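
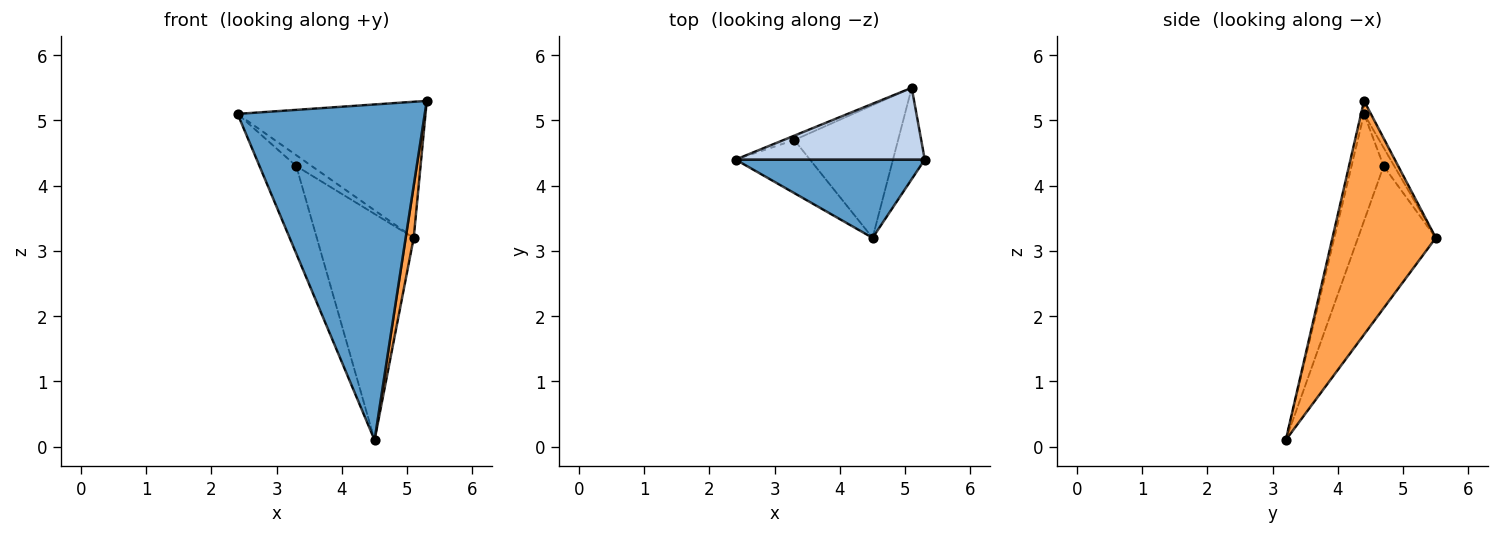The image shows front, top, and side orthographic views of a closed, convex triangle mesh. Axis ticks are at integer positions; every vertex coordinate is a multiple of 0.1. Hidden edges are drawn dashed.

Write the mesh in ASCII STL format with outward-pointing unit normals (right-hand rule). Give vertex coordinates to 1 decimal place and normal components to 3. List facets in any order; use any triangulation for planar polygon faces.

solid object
 facet normal -0.016 -0.974 0.227
  outer loop
   vertex 4.5 3.2 0.1
   vertex 5.3 4.4 5.3
   vertex 2.4 4.4 5.1
  endloop
 endfacet
 facet normal -0.032 0.884 0.466
  outer loop
   vertex 5.1 5.5 3.2
   vertex 2.4 4.4 5.1
   vertex 5.3 4.4 5.3
  endloop
 endfacet
 facet normal 0.988 -0.077 -0.134
  outer loop
   vertex 5.1 5.5 3.2
   vertex 5.3 4.4 5.3
   vertex 4.5 3.2 0.1
  endloop
 endfacet
 facet normal -0.598 0.685 -0.416
  outer loop
   vertex 3.3 4.7 4.3
   vertex 4.5 3.2 0.1
   vertex 2.4 4.4 5.1
  endloop
 endfacet
 facet normal -0.539 0.782 -0.313
  outer loop
   vertex 3.3 4.7 4.3
   vertex 2.4 4.4 5.1
   vertex 5.1 5.5 3.2
  endloop
 endfacet
 facet normal -0.569 0.709 -0.416
  outer loop
   vertex 3.3 4.7 4.3
   vertex 5.1 5.5 3.2
   vertex 4.5 3.2 0.1
  endloop
 endfacet
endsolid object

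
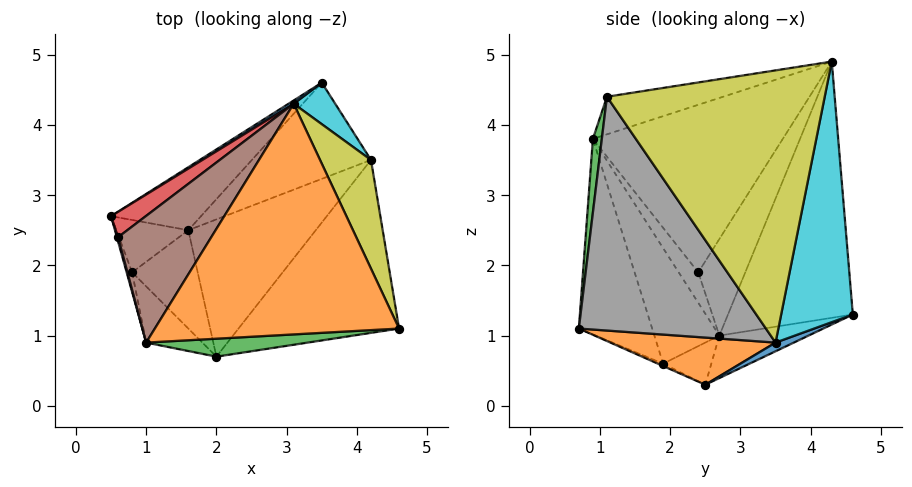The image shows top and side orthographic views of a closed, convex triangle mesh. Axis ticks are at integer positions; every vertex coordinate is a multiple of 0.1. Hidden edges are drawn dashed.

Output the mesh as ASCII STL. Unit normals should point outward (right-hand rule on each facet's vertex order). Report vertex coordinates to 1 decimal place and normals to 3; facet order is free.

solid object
 facet normal -0.536 0.844 0.011
  outer loop
   vertex 3.1 4.3 4.9
   vertex 3.5 4.6 1.3
   vertex 0.5 2.7 1.0
  endloop
 endfacet
 facet normal -0.148 -0.220 0.964
  outer loop
   vertex 1.0 0.9 3.8
   vertex 4.6 1.1 4.4
   vertex 3.1 4.3 4.9
  endloop
 endfacet
 facet normal 0.041 -0.995 0.089
  outer loop
   vertex 2.0 0.7 1.1
   vertex 4.6 1.1 4.4
   vertex 1.0 0.9 3.8
  endloop
 endfacet
 facet normal -0.770 0.575 0.277
  outer loop
   vertex 0.6 2.4 1.9
   vertex 3.1 4.3 4.9
   vertex 0.5 2.7 1.0
  endloop
 endfacet
 facet normal -0.976 -0.213 0.038
  outer loop
   vertex 0.6 2.4 1.9
   vertex 0.5 2.7 1.0
   vertex 1.0 0.9 3.8
  endloop
 endfacet
 facet normal -0.816 0.357 0.454
  outer loop
   vertex 0.6 2.4 1.9
   vertex 1.0 0.9 3.8
   vertex 3.1 4.3 4.9
  endloop
 endfacet
 facet normal -0.331 0.633 -0.700
  outer loop
   vertex 1.6 2.5 0.3
   vertex 0.5 2.7 1.0
   vertex 3.5 4.6 1.3
  endloop
 endfacet
 facet normal 0.679 -0.567 -0.466
  outer loop
   vertex 4.2 3.5 0.9
   vertex 4.6 1.1 4.4
   vertex 2.0 0.7 1.1
  endloop
 endfacet
 facet normal 0.902 0.397 0.169
  outer loop
   vertex 4.2 3.5 0.9
   vertex 3.1 4.3 4.9
   vertex 4.6 1.1 4.4
  endloop
 endfacet
 facet normal 0.858 0.496 0.137
  outer loop
   vertex 4.2 3.5 0.9
   vertex 3.5 4.6 1.3
   vertex 3.1 4.3 4.9
  endloop
 endfacet
 facet normal 0.067 0.379 -0.923
  outer loop
   vertex 4.2 3.5 0.9
   vertex 1.6 2.5 0.3
   vertex 3.5 4.6 1.3
  endloop
 endfacet
 facet normal 0.329 -0.322 -0.888
  outer loop
   vertex 4.2 3.5 0.9
   vertex 2.0 0.7 1.1
   vertex 1.6 2.5 0.3
  endloop
 endfacet
 facet normal -0.491 0.235 -0.839
  outer loop
   vertex 0.8 1.9 0.6
   vertex 0.5 2.7 1.0
   vertex 1.6 2.5 0.3
  endloop
 endfacet
 facet normal -0.033 -0.412 -0.911
  outer loop
   vertex 0.8 1.9 0.6
   vertex 1.6 2.5 0.3
   vertex 2.0 0.7 1.1
  endloop
 endfacet
 facet normal -0.943 -0.331 -0.045
  outer loop
   vertex 0.8 1.9 0.6
   vertex 1.0 0.9 3.8
   vertex 0.5 2.7 1.0
  endloop
 endfacet
 facet normal -0.654 -0.733 -0.188
  outer loop
   vertex 0.8 1.9 0.6
   vertex 2.0 0.7 1.1
   vertex 1.0 0.9 3.8
  endloop
 endfacet
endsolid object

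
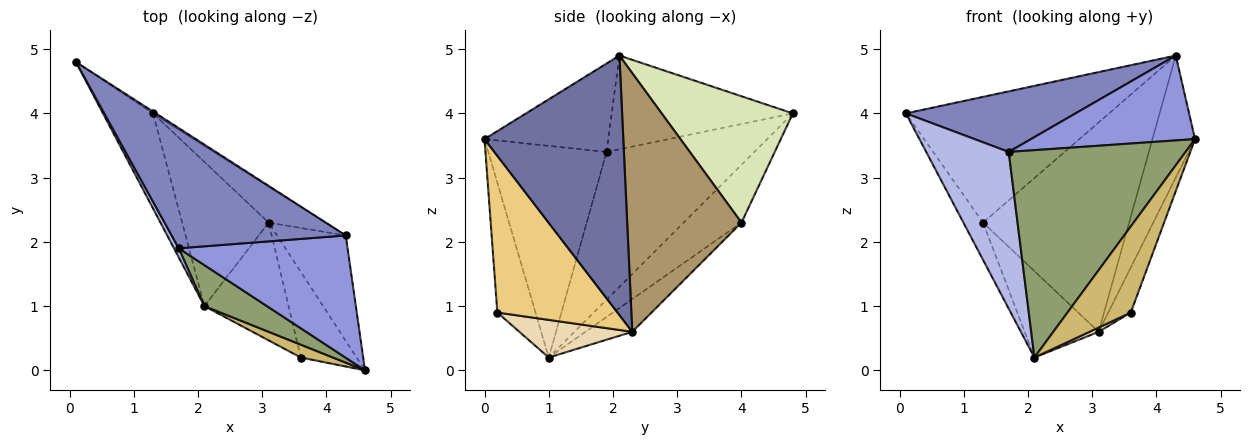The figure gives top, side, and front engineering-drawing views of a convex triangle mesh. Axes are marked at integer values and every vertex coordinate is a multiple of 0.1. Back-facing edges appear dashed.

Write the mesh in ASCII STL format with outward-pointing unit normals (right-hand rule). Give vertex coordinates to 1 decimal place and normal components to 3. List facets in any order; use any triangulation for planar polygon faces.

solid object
 facet normal 0.927 0.284 -0.245
  outer loop
   vertex 3.1 2.3 0.6
   vertex 4.3 2.1 4.9
   vertex 4.6 0.0 3.6
  endloop
 endfacet
 facet normal -0.433 -0.406 0.805
  outer loop
   vertex 1.7 1.9 3.4
   vertex 4.3 2.1 4.9
   vertex 0.1 4.8 4.0
  endloop
 endfacet
 facet normal -0.395 -0.524 0.755
  outer loop
   vertex 1.7 1.9 3.4
   vertex 4.6 0.0 3.6
   vertex 4.3 2.1 4.9
  endloop
 endfacet
 facet normal -0.873 -0.487 0.028
  outer loop
   vertex 1.7 1.9 3.4
   vertex 0.1 4.8 4.0
   vertex 2.1 1.0 0.2
  endloop
 endfacet
 facet normal -0.549 -0.820 0.162
  outer loop
   vertex 1.7 1.9 3.4
   vertex 2.1 1.0 0.2
   vertex 4.6 0.0 3.6
  endloop
 endfacet
 facet normal -0.732 0.248 -0.634
  outer loop
   vertex 1.3 4.0 2.3
   vertex 2.1 1.0 0.2
   vertex 0.1 4.8 4.0
  endloop
 endfacet
 facet normal -0.309 0.489 -0.816
  outer loop
   vertex 1.3 4.0 2.3
   vertex 3.1 2.3 0.6
   vertex 2.1 1.0 0.2
  endloop
 endfacet
 facet normal 0.543 0.840 -0.012
  outer loop
   vertex 1.3 4.0 2.3
   vertex 0.1 4.8 4.0
   vertex 4.3 2.1 4.9
  endloop
 endfacet
 facet normal 0.611 0.781 -0.134
  outer loop
   vertex 1.3 4.0 2.3
   vertex 4.3 2.1 4.9
   vertex 3.1 2.3 0.6
  endloop
 endfacet
 facet normal -0.512 -0.849 0.127
  outer loop
   vertex 3.6 0.2 0.9
   vertex 4.6 0.0 3.6
   vertex 2.1 1.0 0.2
  endloop
 endfacet
 facet normal 0.928 0.174 -0.331
  outer loop
   vertex 3.6 0.2 0.9
   vertex 3.1 2.3 0.6
   vertex 4.6 0.0 3.6
  endloop
 endfacet
 facet normal 0.408 -0.033 -0.912
  outer loop
   vertex 3.6 0.2 0.9
   vertex 2.1 1.0 0.2
   vertex 3.1 2.3 0.6
  endloop
 endfacet
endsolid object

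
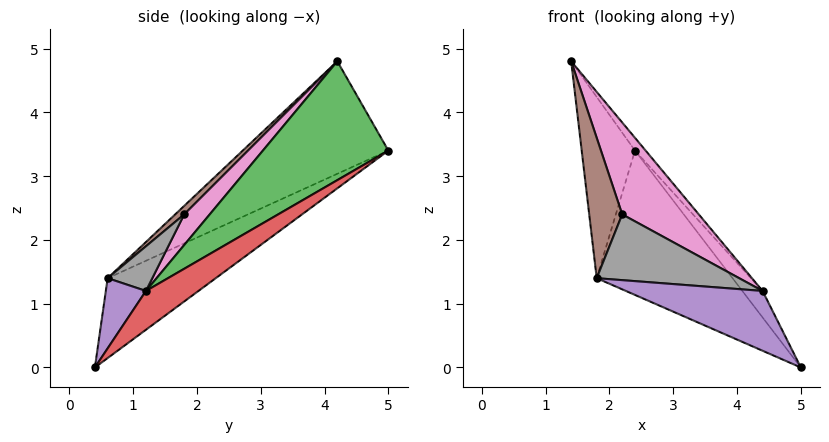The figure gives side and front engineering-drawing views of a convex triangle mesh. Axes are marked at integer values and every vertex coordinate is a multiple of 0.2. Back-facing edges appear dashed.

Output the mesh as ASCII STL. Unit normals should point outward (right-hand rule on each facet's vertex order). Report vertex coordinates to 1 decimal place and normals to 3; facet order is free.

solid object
 facet normal -0.848 0.311 -0.429
  outer loop
   vertex 1.8 0.6 1.4
   vertex 1.4 4.2 4.8
   vertex 2.4 5.0 3.4
  endloop
 endfacet
 facet normal -0.340 0.427 -0.838
  outer loop
   vertex 1.8 0.6 1.4
   vertex 2.4 5.0 3.4
   vertex 5.0 0.4 0.0
  endloop
 endfacet
 facet normal 0.793 0.067 0.605
  outer loop
   vertex 4.4 1.2 1.2
   vertex 2.4 5.0 3.4
   vertex 1.4 4.2 4.8
  endloop
 endfacet
 facet normal 0.910 0.351 0.221
  outer loop
   vertex 4.4 1.2 1.2
   vertex 5.0 0.4 0.0
   vertex 2.4 5.0 3.4
  endloop
 endfacet
 facet normal 0.222 -0.756 0.615
  outer loop
   vertex 4.4 1.2 1.2
   vertex 1.8 0.6 1.4
   vertex 5.0 0.4 0.0
  endloop
 endfacet
 facet normal 0.181 -0.665 0.725
  outer loop
   vertex 2.2 1.8 2.4
   vertex 1.4 4.2 4.8
   vertex 1.8 0.6 1.4
  endloop
 endfacet
 facet normal 0.218 -0.653 0.725
  outer loop
   vertex 2.2 1.8 2.4
   vertex 4.4 1.2 1.2
   vertex 1.4 4.2 4.8
  endloop
 endfacet
 facet normal 0.209 -0.666 0.716
  outer loop
   vertex 2.2 1.8 2.4
   vertex 1.8 0.6 1.4
   vertex 4.4 1.2 1.2
  endloop
 endfacet
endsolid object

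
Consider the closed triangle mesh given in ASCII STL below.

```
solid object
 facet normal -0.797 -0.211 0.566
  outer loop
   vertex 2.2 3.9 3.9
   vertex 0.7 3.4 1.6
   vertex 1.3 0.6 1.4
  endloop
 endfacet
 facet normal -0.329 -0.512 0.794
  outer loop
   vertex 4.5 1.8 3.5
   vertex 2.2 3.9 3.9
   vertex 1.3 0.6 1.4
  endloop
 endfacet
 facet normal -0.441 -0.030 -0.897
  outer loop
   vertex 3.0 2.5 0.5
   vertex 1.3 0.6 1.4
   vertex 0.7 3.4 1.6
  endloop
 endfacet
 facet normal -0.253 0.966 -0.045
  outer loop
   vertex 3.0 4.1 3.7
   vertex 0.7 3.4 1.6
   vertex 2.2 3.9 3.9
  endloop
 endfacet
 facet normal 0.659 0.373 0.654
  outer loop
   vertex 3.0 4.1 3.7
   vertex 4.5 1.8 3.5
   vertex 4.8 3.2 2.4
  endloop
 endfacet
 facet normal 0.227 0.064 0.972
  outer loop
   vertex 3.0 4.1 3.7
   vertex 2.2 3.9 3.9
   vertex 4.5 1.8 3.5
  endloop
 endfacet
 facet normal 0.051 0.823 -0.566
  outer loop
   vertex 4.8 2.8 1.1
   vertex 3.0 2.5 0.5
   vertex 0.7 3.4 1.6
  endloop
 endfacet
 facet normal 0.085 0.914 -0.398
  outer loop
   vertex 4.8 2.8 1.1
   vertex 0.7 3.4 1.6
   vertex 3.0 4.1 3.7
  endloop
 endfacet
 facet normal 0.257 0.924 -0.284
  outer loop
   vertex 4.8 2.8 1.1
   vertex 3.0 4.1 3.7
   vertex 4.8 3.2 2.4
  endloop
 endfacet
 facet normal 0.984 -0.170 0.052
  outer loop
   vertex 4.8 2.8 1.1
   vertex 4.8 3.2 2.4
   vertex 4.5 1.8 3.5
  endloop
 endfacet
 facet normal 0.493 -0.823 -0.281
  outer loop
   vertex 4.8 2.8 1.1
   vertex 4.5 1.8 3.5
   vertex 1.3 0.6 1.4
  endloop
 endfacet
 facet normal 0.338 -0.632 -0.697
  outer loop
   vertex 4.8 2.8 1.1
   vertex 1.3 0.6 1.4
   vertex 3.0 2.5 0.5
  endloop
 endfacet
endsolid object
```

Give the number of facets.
12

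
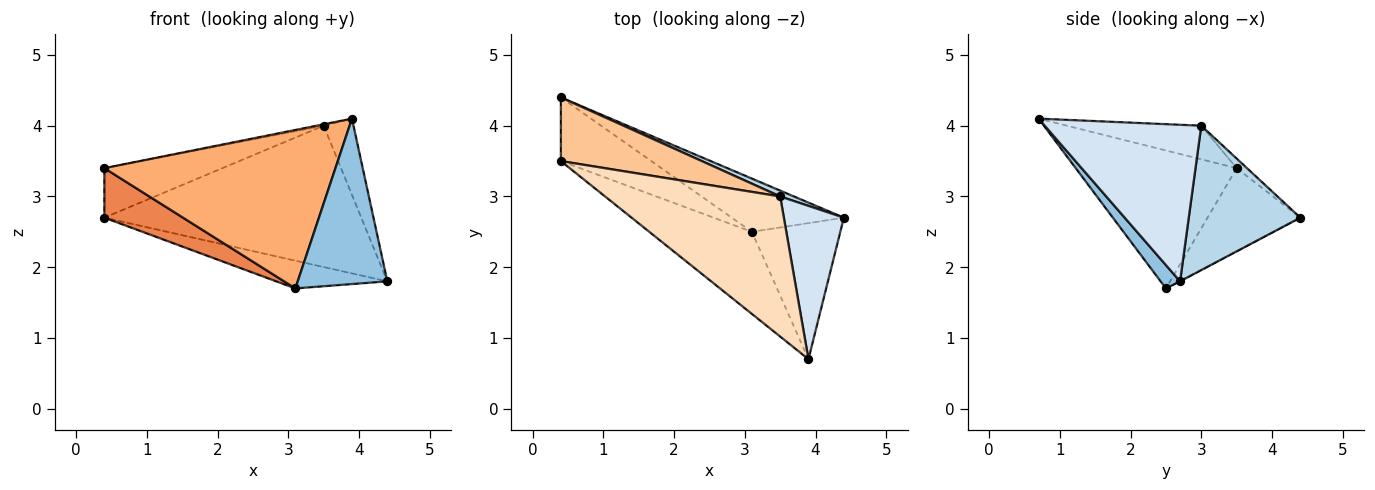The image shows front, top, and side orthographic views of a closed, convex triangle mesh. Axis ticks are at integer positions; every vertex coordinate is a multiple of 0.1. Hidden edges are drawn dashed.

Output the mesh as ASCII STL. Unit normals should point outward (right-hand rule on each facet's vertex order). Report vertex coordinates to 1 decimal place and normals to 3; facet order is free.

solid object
 facet normal -0.003 0.462 -0.887
  outer loop
   vertex 3.1 2.5 1.7
   vertex 0.4 4.4 2.7
   vertex 4.4 2.7 1.8
  endloop
 endfacet
 facet normal 0.165 -0.762 -0.626
  outer loop
   vertex 3.1 2.5 1.7
   vertex 4.4 2.7 1.8
   vertex 3.9 0.7 4.1
  endloop
 endfacet
 facet normal 0.398 0.917 0.038
  outer loop
   vertex 3.5 3.0 4.0
   vertex 4.4 2.7 1.8
   vertex 0.4 4.4 2.7
  endloop
 endfacet
 facet normal 0.919 0.175 0.352
  outer loop
   vertex 3.5 3.0 4.0
   vertex 3.9 0.7 4.1
   vertex 4.4 2.7 1.8
  endloop
 endfacet
 facet normal -0.587 -0.497 -0.639
  outer loop
   vertex 0.4 3.5 3.4
   vertex 0.4 4.4 2.7
   vertex 3.1 2.5 1.7
  endloop
 endfacet
 facet normal -0.526 -0.755 -0.391
  outer loop
   vertex 0.4 3.5 3.4
   vertex 3.1 2.5 1.7
   vertex 3.9 0.7 4.1
  endloop
 endfacet
 facet normal -0.054 0.613 0.788
  outer loop
   vertex 0.4 3.5 3.4
   vertex 3.5 3.0 4.0
   vertex 0.4 4.4 2.7
  endloop
 endfacet
 facet normal -0.188 0.010 0.982
  outer loop
   vertex 0.4 3.5 3.4
   vertex 3.9 0.7 4.1
   vertex 3.5 3.0 4.0
  endloop
 endfacet
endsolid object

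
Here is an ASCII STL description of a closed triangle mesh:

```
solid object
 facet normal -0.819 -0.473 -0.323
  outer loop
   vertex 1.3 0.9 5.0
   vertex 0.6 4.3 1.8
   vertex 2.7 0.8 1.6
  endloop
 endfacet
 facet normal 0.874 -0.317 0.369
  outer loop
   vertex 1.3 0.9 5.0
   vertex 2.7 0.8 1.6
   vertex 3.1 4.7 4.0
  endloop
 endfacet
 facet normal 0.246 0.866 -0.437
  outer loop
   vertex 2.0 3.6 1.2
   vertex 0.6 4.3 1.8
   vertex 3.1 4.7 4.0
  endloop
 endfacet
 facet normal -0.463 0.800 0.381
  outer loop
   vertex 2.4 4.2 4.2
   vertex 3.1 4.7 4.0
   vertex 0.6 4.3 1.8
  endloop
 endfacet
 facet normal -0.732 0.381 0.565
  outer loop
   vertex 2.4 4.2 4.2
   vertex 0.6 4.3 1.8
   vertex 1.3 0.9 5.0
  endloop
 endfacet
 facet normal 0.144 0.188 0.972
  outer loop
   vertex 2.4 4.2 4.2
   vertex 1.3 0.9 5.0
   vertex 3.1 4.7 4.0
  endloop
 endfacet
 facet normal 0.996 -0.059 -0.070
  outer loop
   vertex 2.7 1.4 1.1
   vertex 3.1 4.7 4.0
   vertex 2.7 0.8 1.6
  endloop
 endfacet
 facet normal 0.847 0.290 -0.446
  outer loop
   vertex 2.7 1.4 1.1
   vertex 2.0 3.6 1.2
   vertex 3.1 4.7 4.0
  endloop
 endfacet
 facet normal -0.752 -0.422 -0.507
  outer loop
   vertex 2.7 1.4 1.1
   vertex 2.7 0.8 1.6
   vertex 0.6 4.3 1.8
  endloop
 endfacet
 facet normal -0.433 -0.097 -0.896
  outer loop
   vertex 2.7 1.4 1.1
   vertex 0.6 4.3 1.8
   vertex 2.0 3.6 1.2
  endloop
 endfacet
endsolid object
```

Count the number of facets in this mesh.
10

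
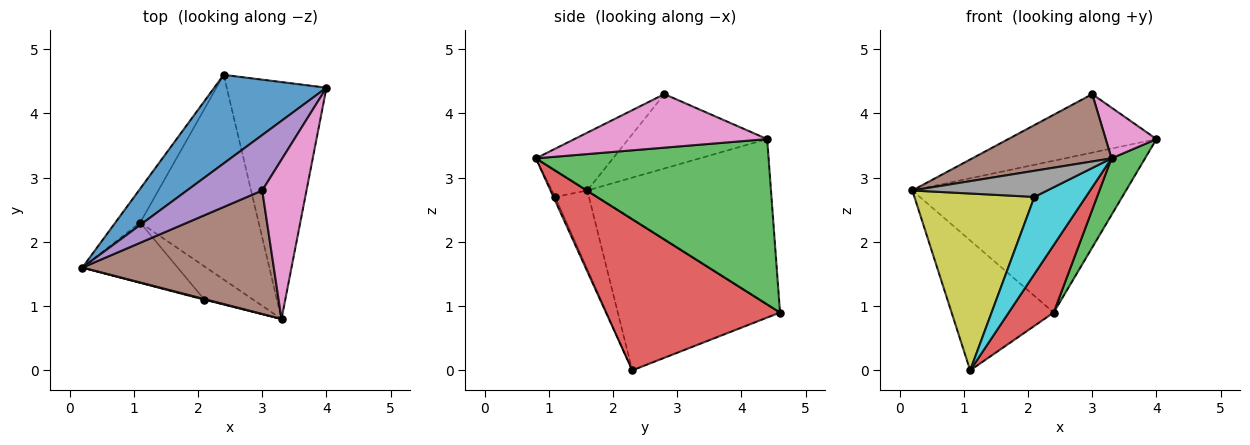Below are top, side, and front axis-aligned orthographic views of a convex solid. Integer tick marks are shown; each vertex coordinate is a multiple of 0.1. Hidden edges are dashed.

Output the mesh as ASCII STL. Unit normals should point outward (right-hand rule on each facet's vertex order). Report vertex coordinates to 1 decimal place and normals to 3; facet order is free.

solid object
 facet normal -0.596 0.693 0.405
  outer loop
   vertex 2.4 4.6 0.9
   vertex 0.2 1.6 2.8
   vertex 4.0 4.4 3.6
  endloop
 endfacet
 facet normal -0.838 0.528 -0.138
  outer loop
   vertex 2.4 4.6 0.9
   vertex 1.1 2.3 0.0
   vertex 0.2 1.6 2.8
  endloop
 endfacet
 facet normal 0.850 -0.123 -0.513
  outer loop
   vertex 2.4 4.6 0.9
   vertex 4.0 4.4 3.6
   vertex 3.3 0.8 3.3
  endloop
 endfacet
 facet normal 0.771 -0.199 -0.605
  outer loop
   vertex 2.4 4.6 0.9
   vertex 3.3 0.8 3.3
   vertex 1.1 2.3 0.0
  endloop
 endfacet
 facet normal -0.562 0.600 0.569
  outer loop
   vertex 3.0 2.8 4.3
   vertex 4.0 4.4 3.6
   vertex 0.2 1.6 2.8
  endloop
 endfacet
 facet normal -0.256 -0.463 0.849
  outer loop
   vertex 3.0 2.8 4.3
   vertex 0.2 1.6 2.8
   vertex 3.3 0.8 3.3
  endloop
 endfacet
 facet normal 0.755 -0.199 0.624
  outer loop
   vertex 3.0 2.8 4.3
   vertex 3.3 0.8 3.3
   vertex 4.0 4.4 3.6
  endloop
 endfacet
 facet normal -0.253 -0.967 0.023
  outer loop
   vertex 2.1 1.1 2.7
   vertex 3.3 0.8 3.3
   vertex 0.2 1.6 2.8
  endloop
 endfacet
 facet normal -0.257 -0.915 -0.311
  outer loop
   vertex 2.1 1.1 2.7
   vertex 0.2 1.6 2.8
   vertex 1.1 2.3 0.0
  endloop
 endfacet
 facet normal -0.031 -0.918 -0.396
  outer loop
   vertex 2.1 1.1 2.7
   vertex 1.1 2.3 0.0
   vertex 3.3 0.8 3.3
  endloop
 endfacet
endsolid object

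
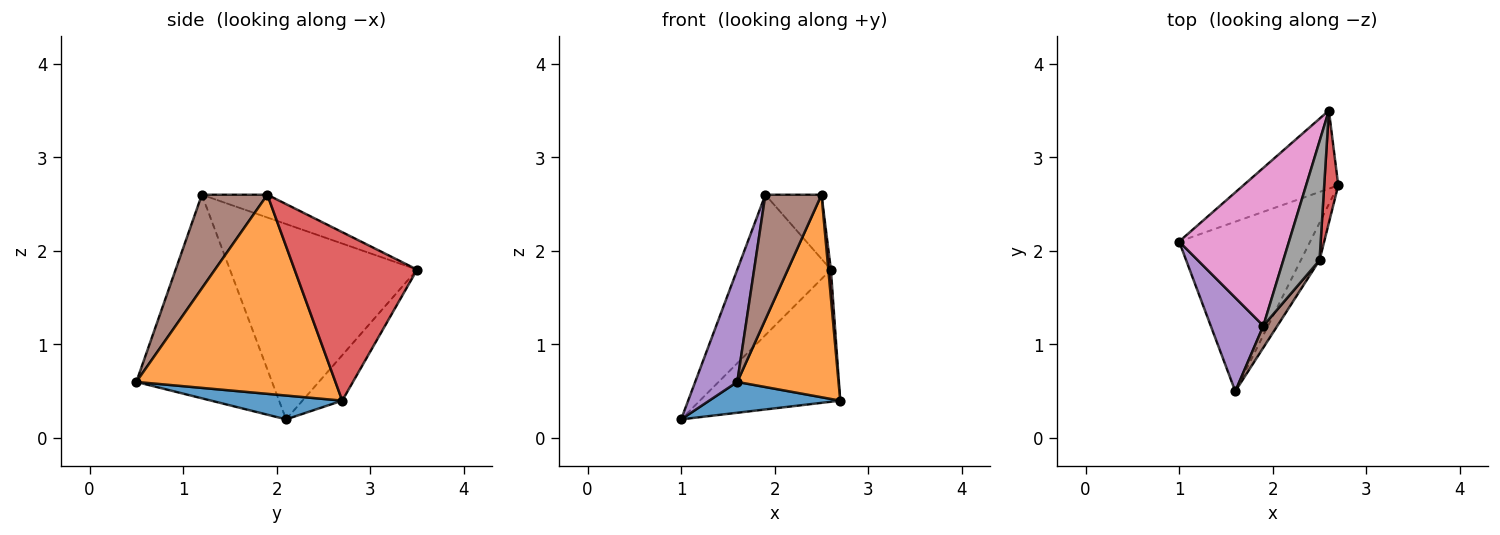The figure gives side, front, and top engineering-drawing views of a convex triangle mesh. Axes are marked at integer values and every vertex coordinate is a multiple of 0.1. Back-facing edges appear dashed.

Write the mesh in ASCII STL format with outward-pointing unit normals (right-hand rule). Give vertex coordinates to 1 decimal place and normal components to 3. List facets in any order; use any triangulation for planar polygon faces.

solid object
 facet normal 0.176 -0.176 -0.968
  outer loop
   vertex 1.6 0.5 0.6
   vertex 1.0 2.1 0.2
   vertex 2.7 2.7 0.4
  endloop
 endfacet
 facet normal 0.888 -0.452 -0.084
  outer loop
   vertex 2.5 1.9 2.6
   vertex 1.6 0.5 0.6
   vertex 2.7 2.7 0.4
  endloop
 endfacet
 facet normal -0.237 0.836 -0.495
  outer loop
   vertex 2.6 3.5 1.8
   vertex 2.7 2.7 0.4
   vertex 1.0 2.1 0.2
  endloop
 endfacet
 facet normal 0.996 -0.021 0.083
  outer loop
   vertex 2.6 3.5 1.8
   vertex 2.5 1.9 2.6
   vertex 2.7 2.7 0.4
  endloop
 endfacet
 facet normal -0.927 -0.288 0.240
  outer loop
   vertex 1.9 1.2 2.6
   vertex 1.0 2.1 0.2
   vertex 1.6 0.5 0.6
  endloop
 endfacet
 facet normal 0.754 -0.647 0.113
  outer loop
   vertex 1.9 1.2 2.6
   vertex 1.6 0.5 0.6
   vertex 2.5 1.9 2.6
  endloop
 endfacet
 facet normal -0.799 0.400 0.449
  outer loop
   vertex 1.9 1.2 2.6
   vertex 2.6 3.5 1.8
   vertex 1.0 2.1 0.2
  endloop
 endfacet
 facet normal -0.484 0.415 0.770
  outer loop
   vertex 1.9 1.2 2.6
   vertex 2.5 1.9 2.6
   vertex 2.6 3.5 1.8
  endloop
 endfacet
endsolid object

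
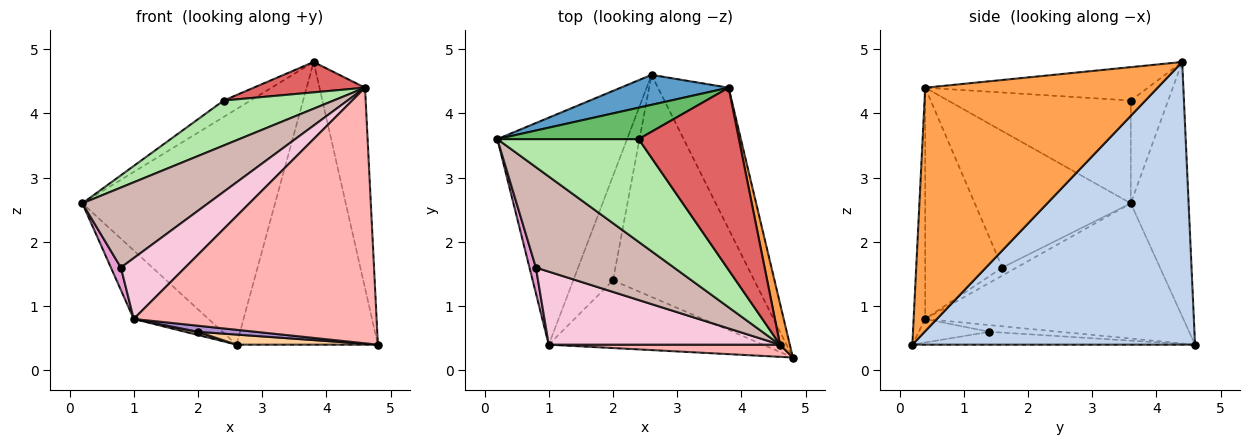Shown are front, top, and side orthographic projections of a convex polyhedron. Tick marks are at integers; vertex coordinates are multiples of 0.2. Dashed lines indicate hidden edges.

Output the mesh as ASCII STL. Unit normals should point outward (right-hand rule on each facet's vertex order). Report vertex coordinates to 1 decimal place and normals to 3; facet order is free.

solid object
 facet normal -0.285 0.951 0.121
  outer loop
   vertex 2.6 4.6 0.4
   vertex 0.2 3.6 2.6
   vertex 3.8 4.4 4.8
  endloop
 endfacet
 facet normal 0.873 0.436 -0.218
  outer loop
   vertex 2.6 4.6 0.4
   vertex 3.8 4.4 4.8
   vertex 4.8 0.2 0.4
  endloop
 endfacet
 facet normal 0.981 0.192 0.039
  outer loop
   vertex 4.6 0.4 4.4
   vertex 4.8 0.2 0.4
   vertex 3.8 4.4 4.8
  endloop
 endfacet
 facet normal -0.090 -0.045 -0.995
  outer loop
   vertex 2.0 1.4 0.6
   vertex 2.6 4.6 0.4
   vertex 4.8 0.2 0.4
  endloop
 endfacet
 facet normal -0.542 0.389 0.745
  outer loop
   vertex 2.4 3.6 4.2
   vertex 3.8 4.4 4.8
   vertex 0.2 3.6 2.6
  endloop
 endfacet
 facet normal -0.554 -0.334 0.762
  outer loop
   vertex 2.4 3.6 4.2
   vertex 0.2 3.6 2.6
   vertex 4.6 0.4 4.4
  endloop
 endfacet
 facet normal -0.312 -0.156 0.937
  outer loop
   vertex 2.4 3.6 4.2
   vertex 4.6 0.4 4.4
   vertex 3.8 4.4 4.8
  endloop
 endfacet
 facet normal -0.048 -0.998 0.048
  outer loop
   vertex 1.0 0.4 0.8
   vertex 4.8 0.2 0.4
   vertex 4.6 0.4 4.4
  endloop
 endfacet
 facet normal -0.109 -0.089 -0.990
  outer loop
   vertex 1.0 0.4 0.8
   vertex 2.0 1.4 0.6
   vertex 4.8 0.2 0.4
  endloop
 endfacet
 facet normal -0.706 0.205 -0.678
  outer loop
   vertex 1.0 0.4 0.8
   vertex 0.2 3.6 2.6
   vertex 2.6 4.6 0.4
  endloop
 endfacet
 facet normal -0.167 -0.030 -0.986
  outer loop
   vertex 1.0 0.4 0.8
   vertex 2.6 4.6 0.4
   vertex 2.0 1.4 0.6
  endloop
 endfacet
 facet normal -0.612 -0.493 0.619
  outer loop
   vertex 0.8 1.6 1.6
   vertex 4.6 0.4 4.4
   vertex 0.2 3.6 2.6
  endloop
 endfacet
 facet normal -0.685 -0.480 0.548
  outer loop
   vertex 0.8 1.6 1.6
   vertex 0.2 3.6 2.6
   vertex 1.0 0.4 0.8
  endloop
 endfacet
 facet normal -0.609 -0.508 0.609
  outer loop
   vertex 0.8 1.6 1.6
   vertex 1.0 0.4 0.8
   vertex 4.6 0.4 4.4
  endloop
 endfacet
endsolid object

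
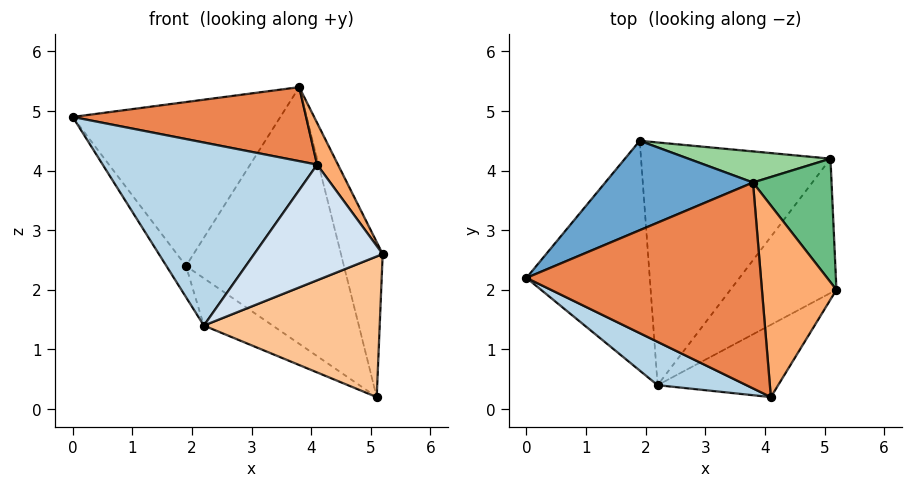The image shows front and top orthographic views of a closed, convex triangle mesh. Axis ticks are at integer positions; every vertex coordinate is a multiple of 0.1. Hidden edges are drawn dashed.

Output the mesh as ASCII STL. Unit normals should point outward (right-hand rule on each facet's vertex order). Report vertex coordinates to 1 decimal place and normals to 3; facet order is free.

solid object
 facet normal -0.397 0.806 0.439
  outer loop
   vertex 3.8 3.8 5.4
   vertex 1.9 4.5 2.4
   vertex 0.0 2.2 4.9
  endloop
 endfacet
 facet normal -0.826 0.076 -0.558
  outer loop
   vertex 2.2 0.4 1.4
   vertex 0.0 2.2 4.9
   vertex 1.9 4.5 2.4
  endloop
 endfacet
 facet normal -0.395 -0.894 0.212
  outer loop
   vertex 4.1 0.2 4.1
   vertex 0.0 2.2 4.9
   vertex 2.2 0.4 1.4
  endloop
 endfacet
 facet normal 0.553 -0.706 -0.442
  outer loop
   vertex 4.1 0.2 4.1
   vertex 2.2 0.4 1.4
   vertex 5.2 2.0 2.6
  endloop
 endfacet
 facet normal 0.019 -0.338 0.941
  outer loop
   vertex 4.1 0.2 4.1
   vertex 3.8 3.8 5.4
   vertex 0.0 2.2 4.9
  endloop
 endfacet
 facet normal 0.859 -0.109 0.500
  outer loop
   vertex 4.1 0.2 4.1
   vertex 5.2 2.0 2.6
   vertex 3.8 3.8 5.4
  endloop
 endfacet
 facet normal 0.552 -0.603 -0.576
  outer loop
   vertex 5.1 4.2 0.2
   vertex 5.2 2.0 2.6
   vertex 2.2 0.4 1.4
  endloop
 endfacet
 facet normal -0.549 0.160 -0.820
  outer loop
   vertex 5.1 4.2 0.2
   vertex 2.2 0.4 1.4
   vertex 1.9 4.5 2.4
  endloop
 endfacet
 facet normal 0.914 0.317 0.253
  outer loop
   vertex 5.1 4.2 0.2
   vertex 3.8 3.8 5.4
   vertex 5.2 2.0 2.6
  endloop
 endfacet
 facet normal 0.173 0.978 0.118
  outer loop
   vertex 5.1 4.2 0.2
   vertex 1.9 4.5 2.4
   vertex 3.8 3.8 5.4
  endloop
 endfacet
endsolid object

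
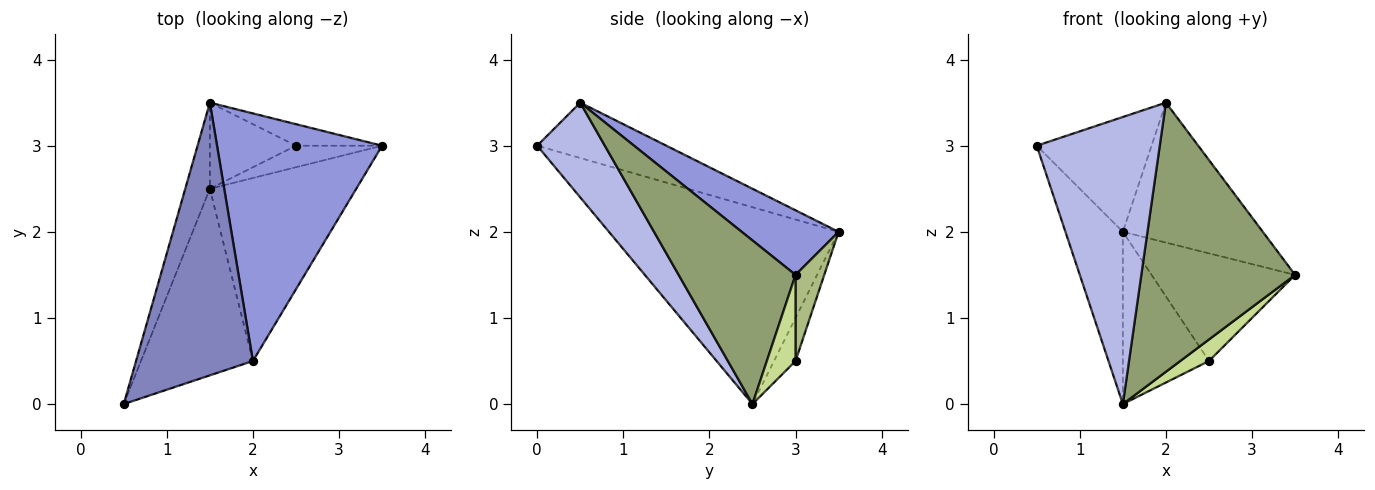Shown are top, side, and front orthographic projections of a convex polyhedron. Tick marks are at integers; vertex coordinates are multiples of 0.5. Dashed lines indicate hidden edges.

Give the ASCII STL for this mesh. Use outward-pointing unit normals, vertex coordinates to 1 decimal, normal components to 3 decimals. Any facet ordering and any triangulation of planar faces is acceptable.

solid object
 facet normal -0.963 0.241 -0.120
  outer loop
   vertex 1.5 2.5 0.0
   vertex 0.5 0.0 3.0
   vertex 1.5 3.5 2.0
  endloop
 endfacet
 facet normal -0.400 0.356 0.845
  outer loop
   vertex 2.0 0.5 3.5
   vertex 1.5 3.5 2.0
   vertex 0.5 0.0 3.0
  endloop
 endfacet
 facet normal 0.322 0.466 0.824
  outer loop
   vertex 2.0 0.5 3.5
   vertex 3.5 3.0 1.5
   vertex 1.5 3.5 2.0
  endloop
 endfacet
 facet normal 0.419 -0.761 -0.495
  outer loop
   vertex 2.0 0.5 3.5
   vertex 0.5 0.0 3.0
   vertex 1.5 2.5 0.0
  endloop
 endfacet
 facet normal 0.532 -0.700 -0.476
  outer loop
   vertex 2.0 0.5 3.5
   vertex 1.5 2.5 0.0
   vertex 3.5 3.0 1.5
  endloop
 endfacet
 facet normal 0.192 0.962 -0.192
  outer loop
   vertex 2.5 3.0 0.5
   vertex 1.5 3.5 2.0
   vertex 3.5 3.0 1.5
  endloop
 endfacet
 facet normal 0.577 -0.577 -0.577
  outer loop
   vertex 2.5 3.0 0.5
   vertex 3.5 3.0 1.5
   vertex 1.5 2.5 0.0
  endloop
 endfacet
 facet normal -0.218 0.873 -0.436
  outer loop
   vertex 2.5 3.0 0.5
   vertex 1.5 2.5 0.0
   vertex 1.5 3.5 2.0
  endloop
 endfacet
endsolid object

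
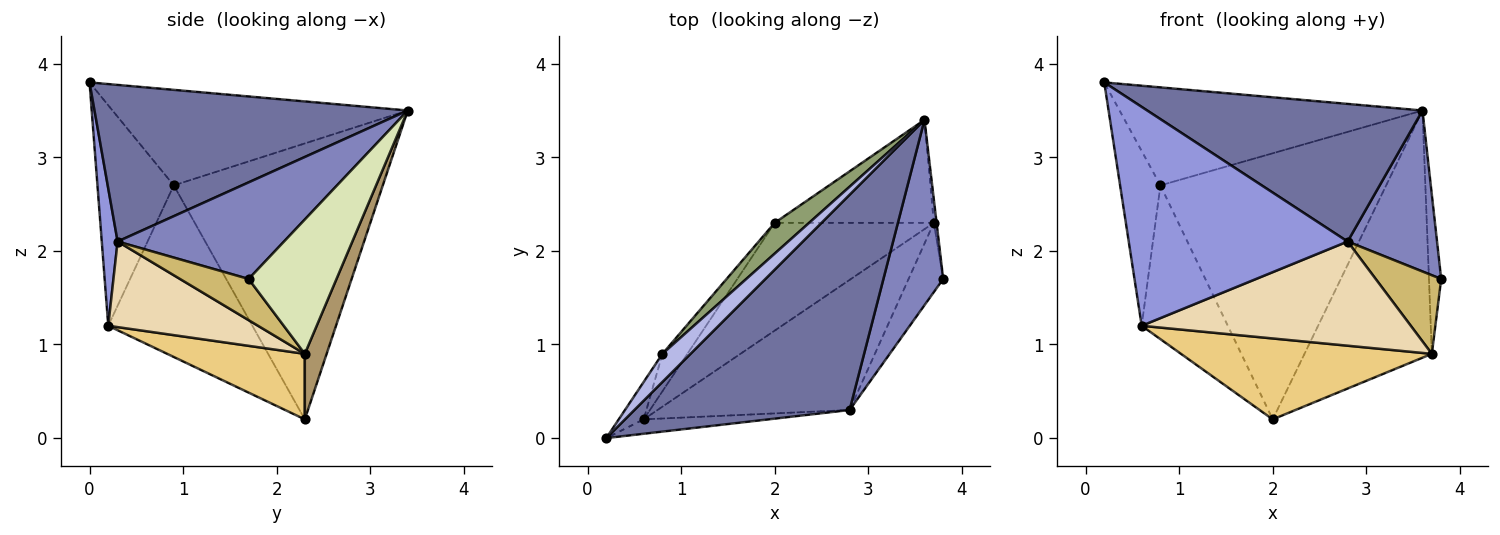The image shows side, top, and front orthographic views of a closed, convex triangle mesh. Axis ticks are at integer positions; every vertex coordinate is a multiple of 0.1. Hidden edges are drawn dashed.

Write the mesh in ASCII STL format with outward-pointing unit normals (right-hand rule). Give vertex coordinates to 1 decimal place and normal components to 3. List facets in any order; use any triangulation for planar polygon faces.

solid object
 facet normal 0.523 -0.459 0.718
  outer loop
   vertex 2.8 0.3 2.1
   vertex 3.6 3.4 3.5
   vertex 0.2 0.0 3.8
  endloop
 endfacet
 facet normal 0.773 -0.416 0.479
  outer loop
   vertex 2.8 0.3 2.1
   vertex 3.8 1.7 1.7
   vertex 3.6 3.4 3.5
  endloop
 endfacet
 facet normal 0.072 -0.995 -0.065
  outer loop
   vertex 2.8 0.3 2.1
   vertex 0.2 0.0 3.8
   vertex 0.6 0.2 1.2
  endloop
 endfacet
 facet normal -0.684 0.701 0.201
  outer loop
   vertex 0.8 0.9 2.7
   vertex 0.2 0.0 3.8
   vertex 3.6 3.4 3.5
  endloop
 endfacet
 facet normal -0.677 0.731 0.085
  outer loop
   vertex 0.8 0.9 2.7
   vertex 3.6 3.4 3.5
   vertex 2.0 2.3 0.2
  endloop
 endfacet
 facet normal -0.880 0.465 -0.100
  outer loop
   vertex 0.8 0.9 2.7
   vertex 0.6 0.2 1.2
   vertex 0.2 0.0 3.8
  endloop
 endfacet
 facet normal -0.852 0.509 -0.124
  outer loop
   vertex 0.8 0.9 2.7
   vertex 2.0 2.3 0.2
   vertex 0.6 0.2 1.2
  endloop
 endfacet
 facet normal 0.990 0.138 -0.020
  outer loop
   vertex 3.7 2.3 0.9
   vertex 3.6 3.4 3.5
   vertex 3.8 1.7 1.7
  endloop
 endfacet
 facet normal 0.156 0.912 -0.380
  outer loop
   vertex 3.7 2.3 0.9
   vertex 2.0 2.3 0.2
   vertex 3.6 3.4 3.5
  endloop
 endfacet
 facet normal 0.618 -0.590 -0.520
  outer loop
   vertex 3.7 2.3 0.9
   vertex 3.8 1.7 1.7
   vertex 2.8 0.3 2.1
  endloop
 endfacet
 facet normal 0.313 -0.570 -0.760
  outer loop
   vertex 3.7 2.3 0.9
   vertex 0.6 0.2 1.2
   vertex 2.0 2.3 0.2
  endloop
 endfacet
 facet normal 0.328 -0.590 -0.737
  outer loop
   vertex 3.7 2.3 0.9
   vertex 2.8 0.3 2.1
   vertex 0.6 0.2 1.2
  endloop
 endfacet
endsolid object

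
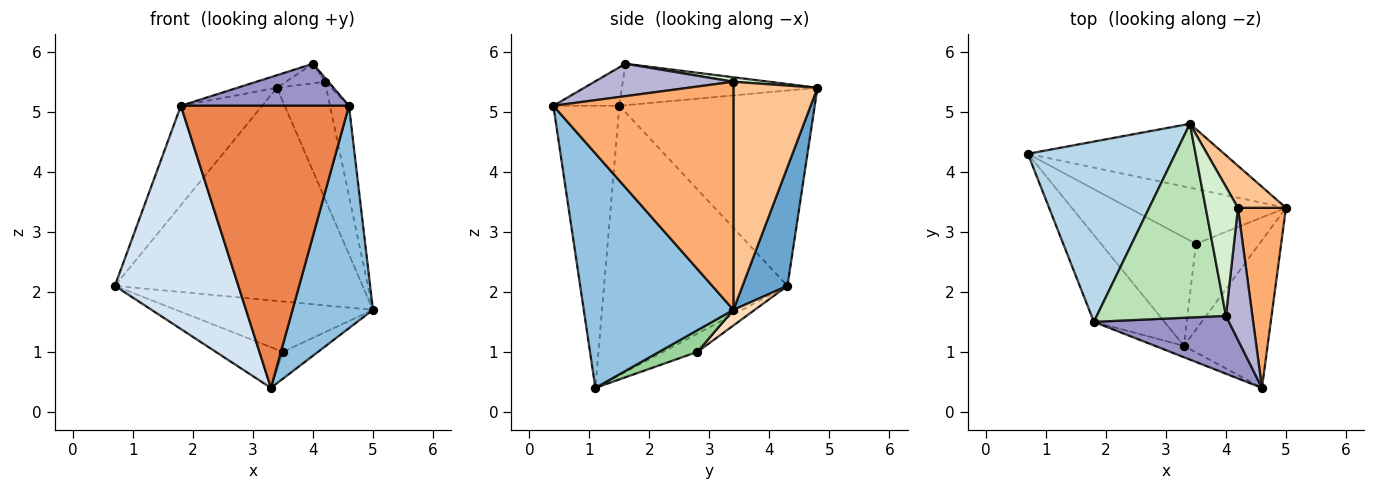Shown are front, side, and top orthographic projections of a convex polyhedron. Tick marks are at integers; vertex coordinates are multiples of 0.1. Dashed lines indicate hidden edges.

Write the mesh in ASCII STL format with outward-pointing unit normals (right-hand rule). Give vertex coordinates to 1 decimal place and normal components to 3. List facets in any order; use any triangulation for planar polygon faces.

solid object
 facet normal 0.171 0.944 -0.283
  outer loop
   vertex 3.4 4.8 5.4
   vertex 5.0 3.4 1.7
   vertex 0.7 4.3 2.1
  endloop
 endfacet
 facet normal 0.840 -0.452 -0.300
  outer loop
   vertex 3.3 1.1 0.4
   vertex 5.0 3.4 1.7
   vertex 4.6 0.4 5.1
  endloop
 endfacet
 facet normal -0.757 0.315 0.572
  outer loop
   vertex 1.8 1.5 5.1
   vertex 3.4 4.8 5.4
   vertex 0.7 4.3 2.1
  endloop
 endfacet
 facet normal -0.811 -0.546 -0.212
  outer loop
   vertex 1.8 1.5 5.1
   vertex 0.7 4.3 2.1
   vertex 3.3 1.1 0.4
  endloop
 endfacet
 facet normal -0.365 -0.930 -0.037
  outer loop
   vertex 1.8 1.5 5.1
   vertex 3.3 1.1 0.4
   vertex 4.6 0.4 5.1
  endloop
 endfacet
 facet normal 0.973 0.102 0.205
  outer loop
   vertex 4.2 3.4 5.5
   vertex 4.6 0.4 5.1
   vertex 5.0 3.4 1.7
  endloop
 endfacet
 facet normal 0.849 0.498 0.179
  outer loop
   vertex 4.2 3.4 5.5
   vertex 5.0 3.4 1.7
   vertex 3.4 4.8 5.4
  endloop
 endfacet
 facet normal 0.073 0.675 -0.734
  outer loop
   vertex 3.5 2.8 1.0
   vertex 0.7 4.3 2.1
   vertex 5.0 3.4 1.7
  endloop
 endfacet
 facet normal -0.177 0.346 -0.921
  outer loop
   vertex 3.5 2.8 1.0
   vertex 3.3 1.1 0.4
   vertex 0.7 4.3 2.1
  endloop
 endfacet
 facet normal 0.310 0.284 -0.907
  outer loop
   vertex 3.5 2.8 1.0
   vertex 5.0 3.4 1.7
   vertex 3.3 1.1 0.4
  endloop
 endfacet
 facet normal -0.305 0.062 0.950
  outer loop
   vertex 4.0 1.6 5.8
   vertex 3.4 4.8 5.4
   vertex 1.8 1.5 5.1
  endloop
 endfacet
 facet normal 0.137 0.148 0.979
  outer loop
   vertex 4.0 1.6 5.8
   vertex 4.2 3.4 5.5
   vertex 3.4 4.8 5.4
  endloop
 endfacet
 facet normal -0.225 -0.572 0.789
  outer loop
   vertex 4.0 1.6 5.8
   vertex 1.8 1.5 5.1
   vertex 4.6 0.4 5.1
  endloop
 endfacet
 facet normal 0.775 0.019 0.632
  outer loop
   vertex 4.0 1.6 5.8
   vertex 4.6 0.4 5.1
   vertex 4.2 3.4 5.5
  endloop
 endfacet
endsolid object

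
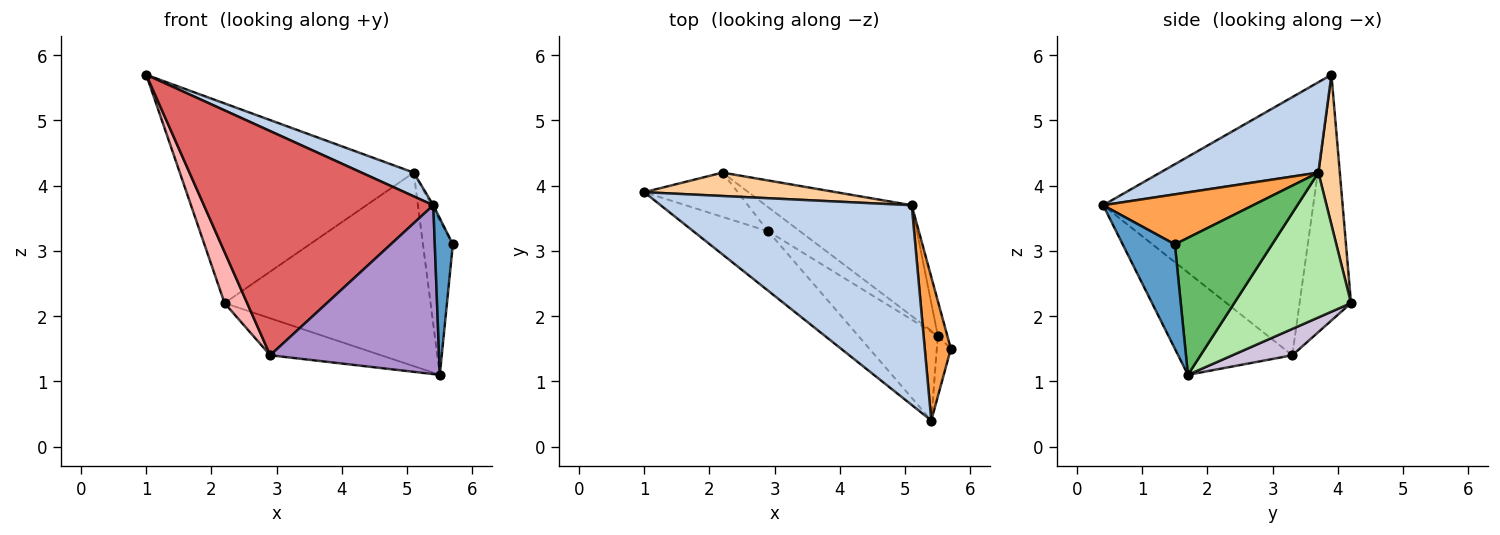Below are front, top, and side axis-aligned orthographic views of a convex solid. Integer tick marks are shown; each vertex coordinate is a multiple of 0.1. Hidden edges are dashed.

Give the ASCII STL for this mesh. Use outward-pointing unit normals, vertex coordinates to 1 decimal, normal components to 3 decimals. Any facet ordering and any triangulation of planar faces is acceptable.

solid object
 facet normal 0.937 -0.324 -0.126
  outer loop
   vertex 5.5 1.7 1.1
   vertex 5.7 1.5 3.1
   vertex 5.4 0.4 3.7
  endloop
 endfacet
 facet normal 0.337 -0.111 0.935
  outer loop
   vertex 5.1 3.7 4.2
   vertex 1.0 3.9 5.7
   vertex 5.4 0.4 3.7
  endloop
 endfacet
 facet normal 0.887 0.011 0.463
  outer loop
   vertex 5.1 3.7 4.2
   vertex 5.4 0.4 3.7
   vertex 5.7 1.5 3.1
  endloop
 endfacet
 facet normal 0.091 0.989 0.116
  outer loop
   vertex 5.1 3.7 4.2
   vertex 2.2 4.2 2.2
   vertex 1.0 3.9 5.7
  endloop
 endfacet
 facet normal 0.954 0.293 -0.066
  outer loop
   vertex 5.1 3.7 4.2
   vertex 5.7 1.5 3.1
   vertex 5.5 1.7 1.1
  endloop
 endfacet
 facet normal 0.442 0.779 -0.446
  outer loop
   vertex 5.1 3.7 4.2
   vertex 5.5 1.7 1.1
   vertex 2.2 4.2 2.2
  endloop
 endfacet
 facet normal -0.663 -0.724 -0.192
  outer loop
   vertex 2.9 3.3 1.4
   vertex 5.4 0.4 3.7
   vertex 1.0 3.9 5.7
  endloop
 endfacet
 facet normal -0.865 -0.380 -0.329
  outer loop
   vertex 2.9 3.3 1.4
   vertex 1.0 3.9 5.7
   vertex 2.2 4.2 2.2
  endloop
 endfacet
 facet normal -0.513 -0.759 -0.399
  outer loop
   vertex 2.9 3.3 1.4
   vertex 5.5 1.7 1.1
   vertex 5.4 0.4 3.7
  endloop
 endfacet
 facet normal 0.412 0.763 -0.498
  outer loop
   vertex 2.9 3.3 1.4
   vertex 2.2 4.2 2.2
   vertex 5.5 1.7 1.1
  endloop
 endfacet
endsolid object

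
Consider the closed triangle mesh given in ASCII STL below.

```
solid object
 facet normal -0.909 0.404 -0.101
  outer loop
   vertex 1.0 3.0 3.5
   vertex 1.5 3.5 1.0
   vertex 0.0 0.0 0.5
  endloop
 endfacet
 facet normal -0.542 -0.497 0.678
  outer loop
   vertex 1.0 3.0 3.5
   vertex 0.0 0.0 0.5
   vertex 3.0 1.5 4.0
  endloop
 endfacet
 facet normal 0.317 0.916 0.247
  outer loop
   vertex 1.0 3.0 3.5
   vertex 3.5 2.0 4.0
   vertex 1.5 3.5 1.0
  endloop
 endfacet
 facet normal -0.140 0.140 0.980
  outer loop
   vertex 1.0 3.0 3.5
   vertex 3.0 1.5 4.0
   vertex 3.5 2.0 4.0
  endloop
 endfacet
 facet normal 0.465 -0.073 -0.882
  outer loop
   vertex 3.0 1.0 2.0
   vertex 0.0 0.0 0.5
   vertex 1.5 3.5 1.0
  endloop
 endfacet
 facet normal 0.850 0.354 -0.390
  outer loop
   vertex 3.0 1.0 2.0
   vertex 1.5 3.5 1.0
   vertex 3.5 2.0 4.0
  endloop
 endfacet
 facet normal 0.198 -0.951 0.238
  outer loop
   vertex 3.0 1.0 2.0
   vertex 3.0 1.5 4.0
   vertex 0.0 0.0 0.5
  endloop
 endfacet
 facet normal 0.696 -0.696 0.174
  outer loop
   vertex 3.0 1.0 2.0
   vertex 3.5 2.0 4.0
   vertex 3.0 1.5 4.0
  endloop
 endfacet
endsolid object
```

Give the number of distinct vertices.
6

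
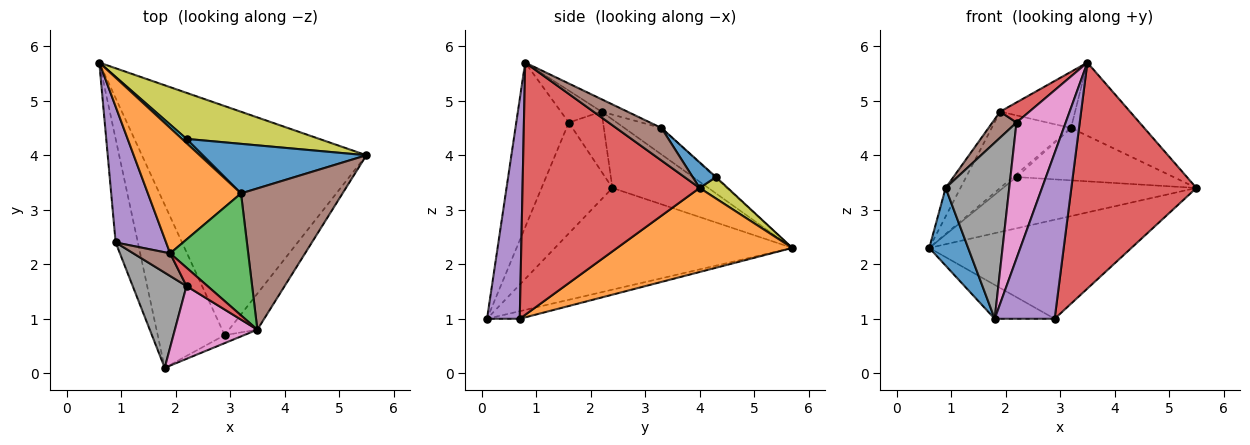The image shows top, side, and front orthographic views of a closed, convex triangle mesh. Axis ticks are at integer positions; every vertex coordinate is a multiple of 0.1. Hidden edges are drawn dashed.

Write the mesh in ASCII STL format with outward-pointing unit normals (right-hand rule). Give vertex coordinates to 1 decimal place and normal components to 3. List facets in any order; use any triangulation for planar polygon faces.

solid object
 facet normal -0.965 -0.158 -0.210
  outer loop
   vertex 0.9 2.4 3.4
   vertex 0.6 5.7 2.3
   vertex 1.8 0.1 1.0
  endloop
 endfacet
 facet normal 0.325 0.375 -0.868
  outer loop
   vertex 2.9 0.7 1.0
   vertex 0.6 5.7 2.3
   vertex 5.5 4.0 3.4
  endloop
 endfacet
 facet normal -0.110 0.202 -0.973
  outer loop
   vertex 2.9 0.7 1.0
   vertex 1.8 0.1 1.0
   vertex 0.6 5.7 2.3
  endloop
 endfacet
 facet normal 0.814 -0.574 -0.092
  outer loop
   vertex 2.9 0.7 1.0
   vertex 5.5 4.0 3.4
   vertex 3.5 0.8 5.7
  endloop
 endfacet
 facet normal 0.478 -0.877 -0.042
  outer loop
   vertex 2.9 0.7 1.0
   vertex 3.5 0.8 5.7
   vertex 1.8 0.1 1.0
  endloop
 endfacet
 facet normal 0.274 0.443 0.854
  outer loop
   vertex 3.2 3.3 4.5
   vertex 3.5 0.8 5.7
   vertex 5.5 4.0 3.4
  endloop
 endfacet
 facet normal -0.686 -0.642 0.344
  outer loop
   vertex 2.2 1.6 4.6
   vertex 1.8 0.1 1.0
   vertex 3.5 0.8 5.7
  endloop
 endfacet
 facet normal -0.700 -0.628 0.340
  outer loop
   vertex 2.2 1.6 4.6
   vertex 0.9 2.4 3.4
   vertex 1.8 0.1 1.0
  endloop
 endfacet
 facet normal 0.108 0.740 0.664
  outer loop
   vertex 2.2 4.3 3.6
   vertex 5.5 4.0 3.4
   vertex 0.6 5.7 2.3
  endloop
 endfacet
 facet normal -0.162 0.566 0.808
  outer loop
   vertex 2.2 4.3 3.6
   vertex 0.6 5.7 2.3
   vertex 3.2 3.3 4.5
  endloop
 endfacet
 facet normal 0.107 0.722 0.683
  outer loop
   vertex 2.2 4.3 3.6
   vertex 3.2 3.3 4.5
   vertex 5.5 4.0 3.4
  endloop
 endfacet
 facet normal -0.236 0.505 0.830
  outer loop
   vertex 1.9 2.2 4.8
   vertex 3.2 3.3 4.5
   vertex 0.6 5.7 2.3
  endloop
 endfacet
 facet normal -0.143 0.414 0.899
  outer loop
   vertex 1.9 2.2 4.8
   vertex 3.5 0.8 5.7
   vertex 3.2 3.3 4.5
  endloop
 endfacet
 facet normal -0.716 -0.515 0.471
  outer loop
   vertex 1.9 2.2 4.8
   vertex 2.2 1.6 4.6
   vertex 3.5 0.8 5.7
  endloop
 endfacet
 facet normal -0.799 0.123 0.588
  outer loop
   vertex 1.9 2.2 4.8
   vertex 0.6 5.7 2.3
   vertex 0.9 2.4 3.4
  endloop
 endfacet
 facet normal -0.731 -0.515 0.448
  outer loop
   vertex 1.9 2.2 4.8
   vertex 0.9 2.4 3.4
   vertex 2.2 1.6 4.6
  endloop
 endfacet
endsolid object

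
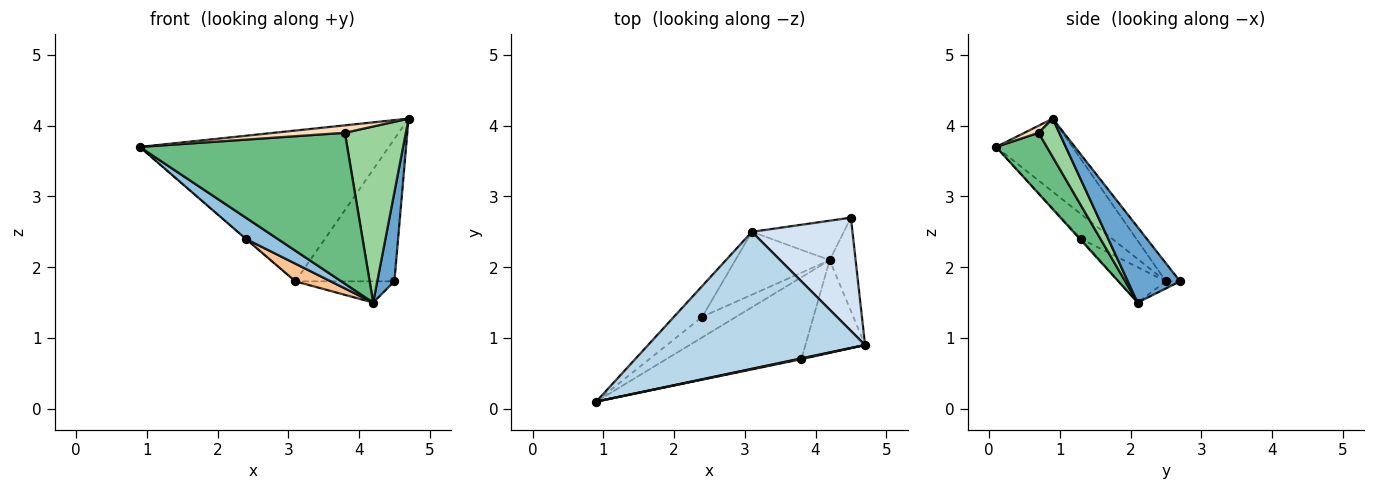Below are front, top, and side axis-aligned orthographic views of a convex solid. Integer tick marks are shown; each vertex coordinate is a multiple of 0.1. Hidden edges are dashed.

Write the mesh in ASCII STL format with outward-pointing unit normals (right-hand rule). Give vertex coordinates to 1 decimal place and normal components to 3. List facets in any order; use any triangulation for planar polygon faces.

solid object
 facet normal 0.903 -0.296 -0.310
  outer loop
   vertex 4.2 2.1 1.5
   vertex 4.5 2.7 1.8
   vertex 4.7 0.9 4.1
  endloop
 endfacet
 facet normal -0.029 -0.718 -0.696
  outer loop
   vertex 2.4 1.3 2.4
   vertex 4.2 2.1 1.5
   vertex 0.9 0.1 3.7
  endloop
 endfacet
 facet normal -0.221 0.722 0.656
  outer loop
   vertex 3.1 2.5 1.8
   vertex 0.9 0.1 3.7
   vertex 4.7 0.9 4.1
  endloop
 endfacet
 facet normal -0.111 0.778 0.618
  outer loop
   vertex 3.1 2.5 1.8
   vertex 4.7 0.9 4.1
   vertex 4.5 2.7 1.8
  endloop
 endfacet
 facet normal -0.658 0.008 -0.753
  outer loop
   vertex 3.1 2.5 1.8
   vertex 2.4 1.3 2.4
   vertex 0.9 0.1 3.7
  endloop
 endfacet
 facet normal -0.068 0.473 -0.878
  outer loop
   vertex 3.1 2.5 1.8
   vertex 4.5 2.7 1.8
   vertex 4.2 2.1 1.5
  endloop
 endfacet
 facet normal -0.340 -0.255 -0.905
  outer loop
   vertex 3.1 2.5 1.8
   vertex 4.2 2.1 1.5
   vertex 2.4 1.3 2.4
  endloop
 endfacet
 facet normal 0.195 -0.976 0.098
  outer loop
   vertex 3.8 0.7 3.9
   vertex 4.7 0.9 4.1
   vertex 0.9 0.1 3.7
  endloop
 endfacet
 facet normal 0.210 -0.859 -0.466
  outer loop
   vertex 3.8 0.7 3.9
   vertex 0.9 0.1 3.7
   vertex 4.2 2.1 1.5
  endloop
 endfacet
 facet normal 0.288 -0.847 -0.446
  outer loop
   vertex 3.8 0.7 3.9
   vertex 4.2 2.1 1.5
   vertex 4.7 0.9 4.1
  endloop
 endfacet
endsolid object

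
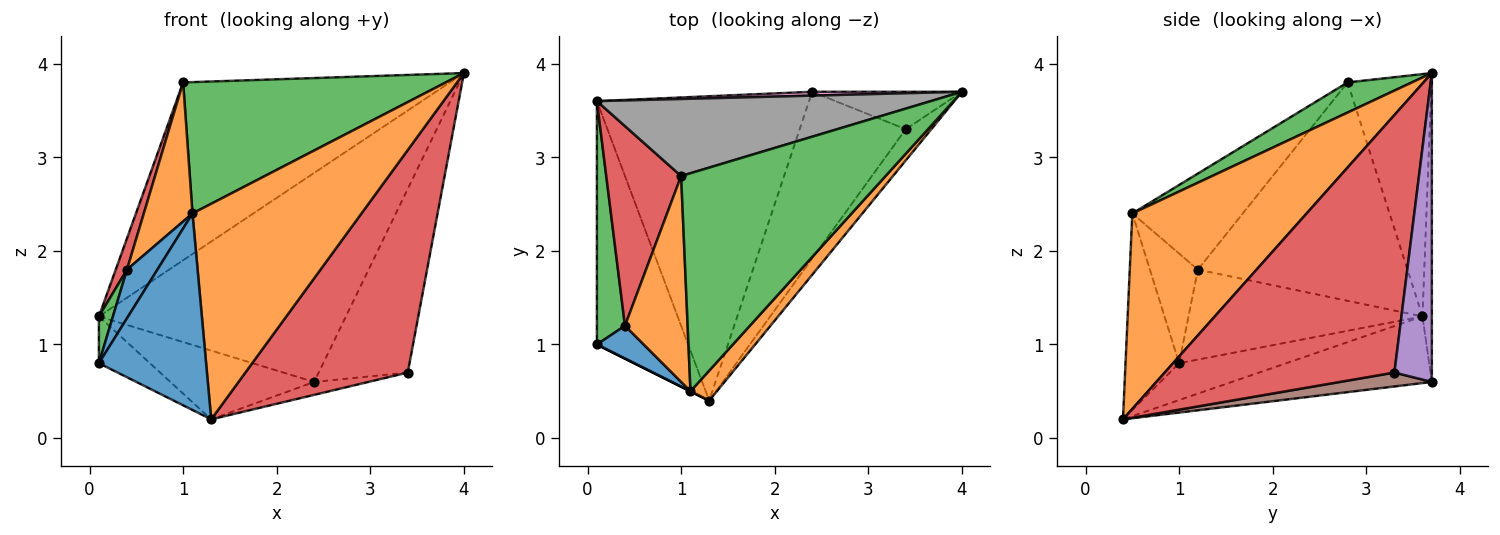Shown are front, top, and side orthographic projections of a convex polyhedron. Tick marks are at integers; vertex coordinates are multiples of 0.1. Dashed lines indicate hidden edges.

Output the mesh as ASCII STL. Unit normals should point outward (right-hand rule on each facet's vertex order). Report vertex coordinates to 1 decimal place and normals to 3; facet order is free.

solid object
 facet normal -0.447 -0.894 0.000
  outer loop
   vertex 1.1 0.5 2.4
   vertex 0.1 1.0 0.8
   vertex 1.3 0.4 0.2
  endloop
 endfacet
 facet normal 0.715 -0.693 0.096
  outer loop
   vertex 1.1 0.5 2.4
   vertex 1.3 0.4 0.2
   vertex 4.0 3.7 3.9
  endloop
 endfacet
 facet normal 0.125 -0.512 0.850
  outer loop
   vertex 1.1 0.5 2.4
   vertex 4.0 3.7 3.9
   vertex 1.0 2.8 3.8
  endloop
 endfacet
 facet normal 0.814 -0.575 -0.081
  outer loop
   vertex 3.4 3.3 0.7
   vertex 4.0 3.7 3.9
   vertex 1.3 0.4 0.2
  endloop
 endfacet
 facet normal 0.381 0.906 -0.185
  outer loop
   vertex 3.4 3.3 0.7
   vertex 2.4 3.7 0.6
   vertex 4.0 3.7 3.9
  endloop
 endfacet
 facet normal 0.130 0.077 -0.989
  outer loop
   vertex 3.4 3.3 0.7
   vertex 1.3 0.4 0.2
   vertex 2.4 3.7 0.6
  endloop
 endfacet
 facet normal -0.038 0.999 0.018
  outer loop
   vertex 0.1 3.6 1.3
   vertex 4.0 3.7 3.9
   vertex 2.4 3.7 0.6
  endloop
 endfacet
 facet normal -0.277 0.882 0.382
  outer loop
   vertex 0.1 3.6 1.3
   vertex 1.0 2.8 3.8
   vertex 4.0 3.7 3.9
  endloop
 endfacet
 facet normal -0.369 0.176 -0.913
  outer loop
   vertex 0.1 3.6 1.3
   vertex 1.3 0.4 0.2
   vertex 0.1 1.0 0.8
  endloop
 endfacet
 facet normal -0.293 0.211 -0.933
  outer loop
   vertex 0.1 3.6 1.3
   vertex 2.4 3.7 0.6
   vertex 1.3 0.4 0.2
  endloop
 endfacet
 facet normal -0.794 -0.504 0.339
  outer loop
   vertex 0.4 1.2 1.8
   vertex 0.1 1.0 0.8
   vertex 1.1 0.5 2.4
  endloop
 endfacet
 facet normal -0.786 -0.346 0.513
  outer loop
   vertex 0.4 1.2 1.8
   vertex 1.1 0.5 2.4
   vertex 1.0 2.8 3.8
  endloop
 endfacet
 facet normal -0.953 -0.057 0.297
  outer loop
   vertex 0.4 1.2 1.8
   vertex 0.1 3.6 1.3
   vertex 0.1 1.0 0.8
  endloop
 endfacet
 facet normal -0.945 -0.051 0.324
  outer loop
   vertex 0.4 1.2 1.8
   vertex 1.0 2.8 3.8
   vertex 0.1 3.6 1.3
  endloop
 endfacet
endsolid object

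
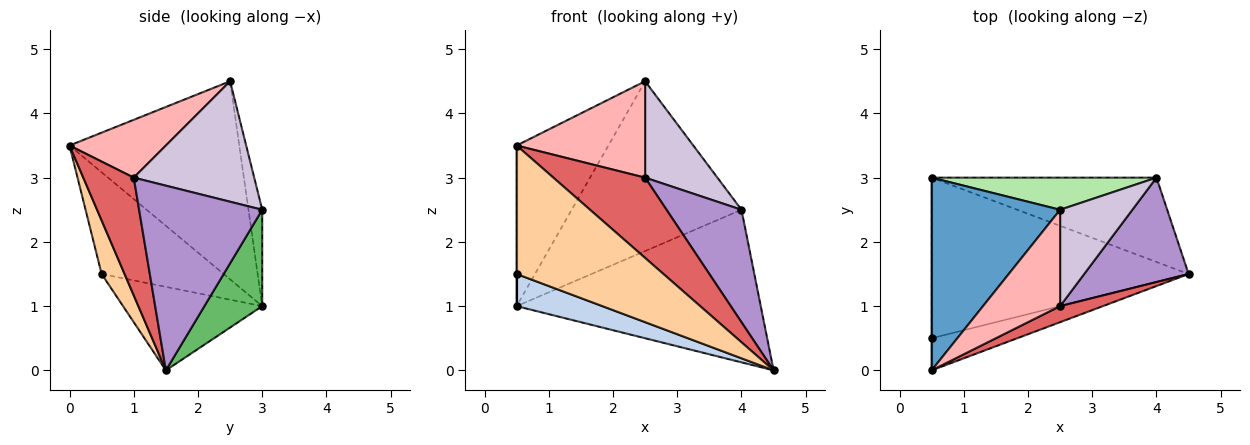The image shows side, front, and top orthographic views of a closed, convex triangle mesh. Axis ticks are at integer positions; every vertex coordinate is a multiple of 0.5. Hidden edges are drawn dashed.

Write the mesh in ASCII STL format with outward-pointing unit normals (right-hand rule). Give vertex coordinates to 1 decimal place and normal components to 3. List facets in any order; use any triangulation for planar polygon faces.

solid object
 facet normal -0.764 0.413 0.496
  outer loop
   vertex 2.5 2.5 4.5
   vertex 0.5 3.0 1.0
   vertex 0.5 0.0 3.5
  endloop
 endfacet
 facet normal -0.304 -0.187 -0.934
  outer loop
   vertex 0.5 0.5 1.5
   vertex 0.5 3.0 1.0
   vertex 4.5 1.5 0.0
  endloop
 endfacet
 facet normal -1.000 0.000 0.000
  outer loop
   vertex 0.5 0.5 1.5
   vertex 0.5 0.0 3.5
   vertex 0.5 3.0 1.0
  endloop
 endfacet
 facet normal 0.150 -0.959 -0.240
  outer loop
   vertex 0.5 0.5 1.5
   vertex 4.5 1.5 0.0
   vertex 0.5 0.0 3.5
  endloop
 endfacet
 facet normal 0.203 0.857 -0.474
  outer loop
   vertex 4.0 3.0 2.5
   vertex 4.5 1.5 0.0
   vertex 0.5 3.0 1.0
  endloop
 endfacet
 facet normal -0.079 0.979 0.185
  outer loop
   vertex 4.0 3.0 2.5
   vertex 0.5 3.0 1.0
   vertex 2.5 2.5 4.5
  endloop
 endfacet
 facet normal 0.475 -0.863 0.173
  outer loop
   vertex 2.5 1.0 3.0
   vertex 0.5 0.0 3.5
   vertex 4.5 1.5 0.0
  endloop
 endfacet
 facet normal 0.469 -0.625 0.625
  outer loop
   vertex 2.5 1.0 3.0
   vertex 2.5 2.5 4.5
   vertex 0.5 0.0 3.5
  endloop
 endfacet
 facet normal 0.769 -0.468 0.435
  outer loop
   vertex 2.5 1.0 3.0
   vertex 4.5 1.5 0.0
   vertex 4.0 3.0 2.5
  endloop
 endfacet
 facet normal 0.762 -0.457 0.457
  outer loop
   vertex 2.5 1.0 3.0
   vertex 4.0 3.0 2.5
   vertex 2.5 2.5 4.5
  endloop
 endfacet
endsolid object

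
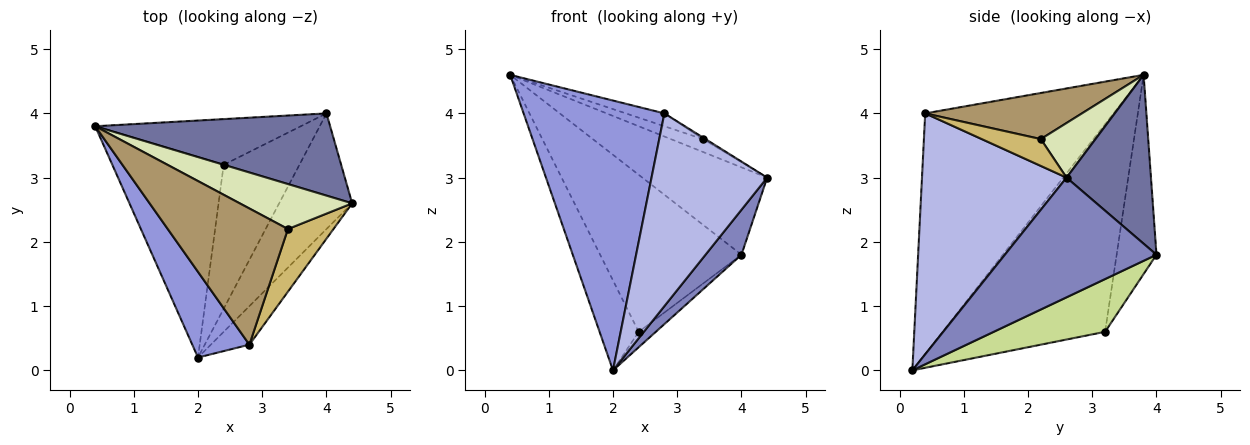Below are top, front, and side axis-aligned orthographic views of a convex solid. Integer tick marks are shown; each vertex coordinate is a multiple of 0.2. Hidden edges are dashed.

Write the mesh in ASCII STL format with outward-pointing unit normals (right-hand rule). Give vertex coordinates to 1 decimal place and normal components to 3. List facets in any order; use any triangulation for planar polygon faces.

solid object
 facet normal 0.442 0.653 0.615
  outer loop
   vertex 4.0 4.0 1.8
   vertex 0.4 3.8 4.6
   vertex 4.4 2.6 3.0
  endloop
 endfacet
 facet normal 0.837 -0.199 -0.510
  outer loop
   vertex 4.0 4.0 1.8
   vertex 4.4 2.6 3.0
   vertex 2.0 0.2 0.0
  endloop
 endfacet
 facet normal -0.787 -0.588 0.187
  outer loop
   vertex 2.8 0.4 4.0
   vertex 0.4 3.8 4.6
   vertex 2.0 0.2 0.0
  endloop
 endfacet
 facet normal 0.775 -0.620 -0.124
  outer loop
   vertex 2.8 0.4 4.0
   vertex 2.0 0.2 0.0
   vertex 4.4 2.6 3.0
  endloop
 endfacet
 facet normal -0.862 0.207 -0.462
  outer loop
   vertex 2.4 3.2 0.6
   vertex 2.0 0.2 0.0
   vertex 0.4 3.8 4.6
  endloop
 endfacet
 facet normal -0.261 0.927 -0.270
  outer loop
   vertex 2.4 3.2 0.6
   vertex 0.4 3.8 4.6
   vertex 4.0 4.0 1.8
  endloop
 endfacet
 facet normal 0.569 0.088 -0.817
  outer loop
   vertex 2.4 3.2 0.6
   vertex 4.0 4.0 1.8
   vertex 2.0 0.2 0.0
  endloop
 endfacet
 facet normal 0.423 0.249 0.871
  outer loop
   vertex 3.4 2.2 3.6
   vertex 4.4 2.6 3.0
   vertex 0.4 3.8 4.6
  endloop
 endfacet
 facet normal 0.357 0.088 0.930
  outer loop
   vertex 3.4 2.2 3.6
   vertex 0.4 3.8 4.6
   vertex 2.8 0.4 4.0
  endloop
 endfacet
 facet normal 0.508 0.022 0.861
  outer loop
   vertex 3.4 2.2 3.6
   vertex 2.8 0.4 4.0
   vertex 4.4 2.6 3.0
  endloop
 endfacet
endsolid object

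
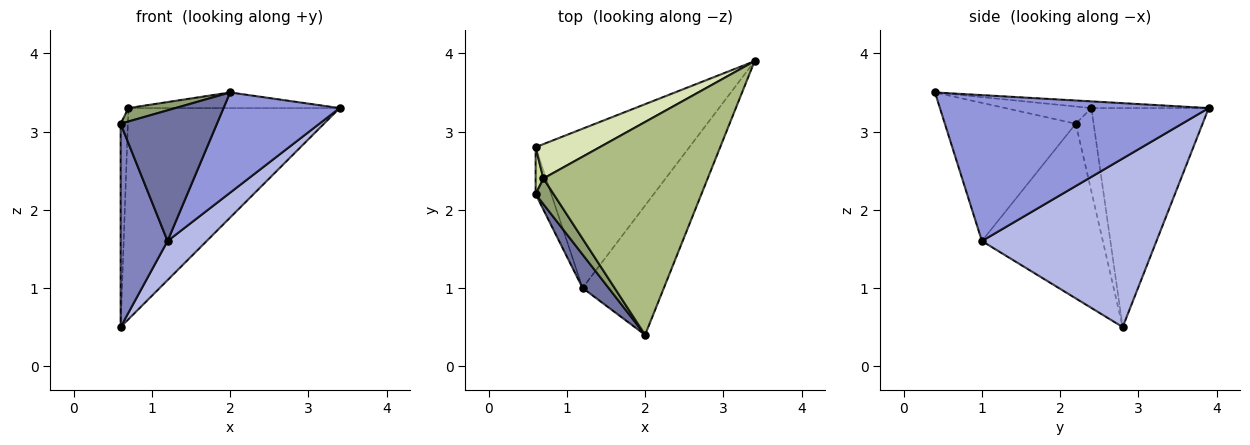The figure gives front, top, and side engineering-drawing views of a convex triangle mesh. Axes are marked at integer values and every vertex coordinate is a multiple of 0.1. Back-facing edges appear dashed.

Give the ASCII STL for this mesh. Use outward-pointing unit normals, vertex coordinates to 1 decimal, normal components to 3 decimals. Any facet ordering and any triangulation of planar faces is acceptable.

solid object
 facet normal -0.796 -0.586 0.150
  outer loop
   vertex 1.2 1.0 1.6
   vertex 2.0 0.4 3.5
   vertex 0.6 2.2 3.1
  endloop
 endfacet
 facet normal -0.929 -0.361 -0.083
  outer loop
   vertex 1.2 1.0 1.6
   vertex 0.6 2.2 3.1
   vertex 0.6 2.8 0.5
  endloop
 endfacet
 facet normal 0.817 -0.353 -0.456
  outer loop
   vertex 1.2 1.0 1.6
   vertex 3.4 3.9 3.3
   vertex 2.0 0.4 3.5
  endloop
 endfacet
 facet normal 0.729 -0.163 -0.665
  outer loop
   vertex 1.2 1.0 1.6
   vertex 0.6 2.8 0.5
   vertex 3.4 3.9 3.3
  endloop
 endfacet
 facet normal -0.647 -0.353 0.676
  outer loop
   vertex 0.7 2.4 3.3
   vertex 0.6 2.2 3.1
   vertex 2.0 0.4 3.5
  endloop
 endfacet
 facet normal -0.041 0.073 0.996
  outer loop
   vertex 0.7 2.4 3.3
   vertex 2.0 0.4 3.5
   vertex 3.4 3.9 3.3
  endloop
 endfacet
 facet normal -0.923 0.375 0.087
  outer loop
   vertex 0.7 2.4 3.3
   vertex 0.6 2.8 0.5
   vertex 0.6 2.2 3.1
  endloop
 endfacet
 facet normal -0.481 0.865 0.141
  outer loop
   vertex 0.7 2.4 3.3
   vertex 3.4 3.9 3.3
   vertex 0.6 2.8 0.5
  endloop
 endfacet
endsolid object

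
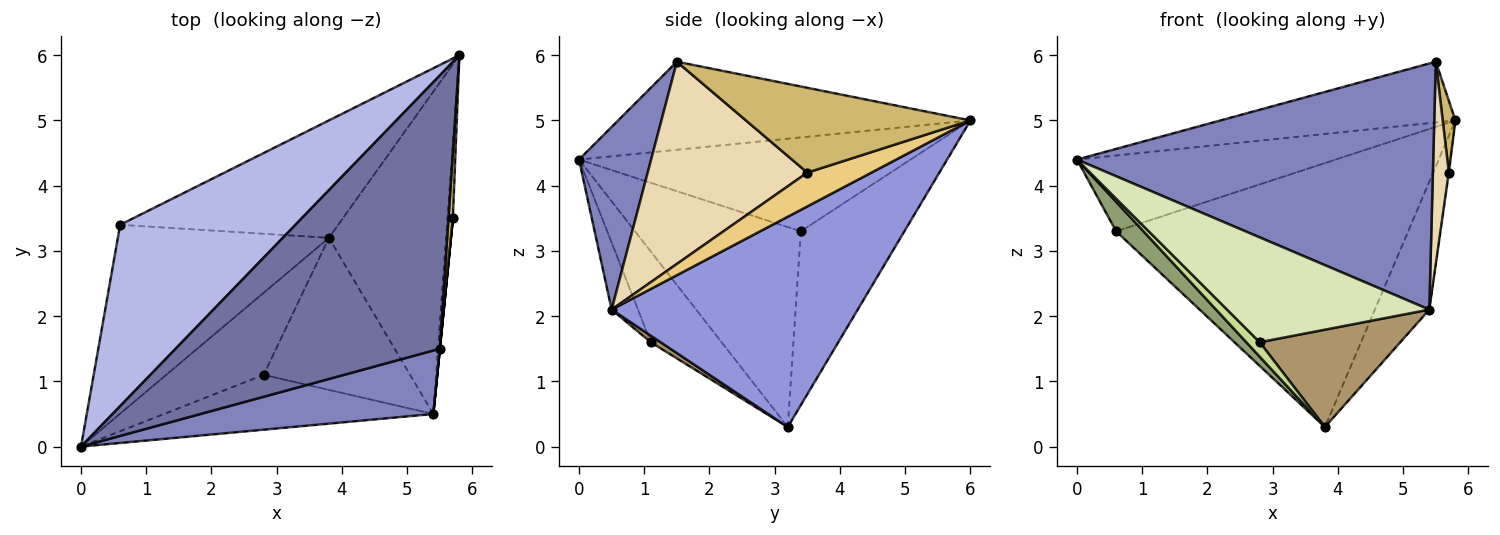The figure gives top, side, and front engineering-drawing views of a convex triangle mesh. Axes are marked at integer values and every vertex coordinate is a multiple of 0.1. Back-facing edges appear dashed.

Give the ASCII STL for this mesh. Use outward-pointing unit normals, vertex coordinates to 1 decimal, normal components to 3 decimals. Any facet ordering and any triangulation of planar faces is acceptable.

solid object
 facet normal -0.309 0.206 0.928
  outer loop
   vertex 5.5 1.5 5.9
   vertex 5.8 6.0 5.0
   vertex 0.0 0.0 4.4
  endloop
 endfacet
 facet normal 0.192 -0.950 0.245
  outer loop
   vertex 5.4 0.5 2.1
   vertex 5.5 1.5 5.9
   vertex 0.0 0.0 4.4
  endloop
 endfacet
 facet normal 0.858 0.190 -0.478
  outer loop
   vertex 5.4 0.5 2.1
   vertex 3.8 3.2 0.3
   vertex 5.8 6.0 5.0
  endloop
 endfacet
 facet normal -0.443 0.346 0.827
  outer loop
   vertex 0.6 3.4 3.3
   vertex 0.0 0.0 4.4
   vertex 5.8 6.0 5.0
  endloop
 endfacet
 facet normal -0.683 -0.113 -0.721
  outer loop
   vertex 0.6 3.4 3.3
   vertex 3.8 3.2 0.3
   vertex 0.0 0.0 4.4
  endloop
 endfacet
 facet normal -0.308 0.869 -0.387
  outer loop
   vertex 0.6 3.4 3.3
   vertex 5.8 6.0 5.0
   vertex 3.8 3.2 0.3
  endloop
 endfacet
 facet normal -0.676 -0.128 -0.726
  outer loop
   vertex 2.8 1.1 1.6
   vertex 0.0 0.0 4.4
   vertex 3.8 3.2 0.3
  endloop
 endfacet
 facet normal -0.115 -0.880 -0.460
  outer loop
   vertex 2.8 1.1 1.6
   vertex 5.4 0.5 2.1
   vertex 0.0 0.0 4.4
  endloop
 endfacet
 facet normal 0.037 -0.539 -0.842
  outer loop
   vertex 2.8 1.1 1.6
   vertex 3.8 3.2 0.3
   vertex 5.4 0.5 2.1
  endloop
 endfacet
 facet normal 0.997 -0.056 0.051
  outer loop
   vertex 5.7 3.5 4.2
   vertex 5.8 6.0 5.0
   vertex 5.5 1.5 5.9
  endloop
 endfacet
 facet normal 0.988 0.010 -0.156
  outer loop
   vertex 5.7 3.5 4.2
   vertex 5.4 0.5 2.1
   vertex 5.8 6.0 5.0
  endloop
 endfacet
 facet normal 0.995 -0.100 0.000
  outer loop
   vertex 5.7 3.5 4.2
   vertex 5.5 1.5 5.9
   vertex 5.4 0.5 2.1
  endloop
 endfacet
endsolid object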